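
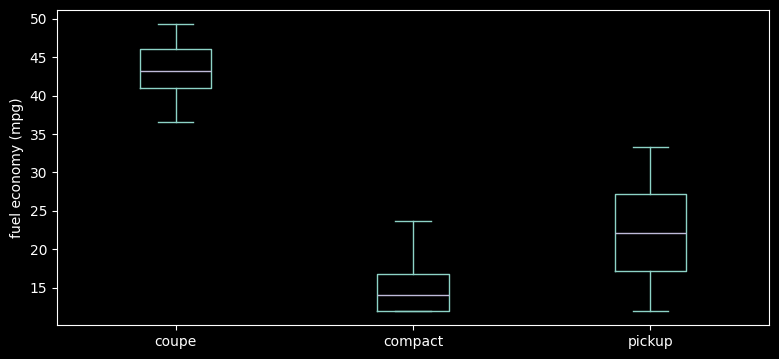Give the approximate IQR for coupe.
Q3 ≈ 45, Q1 ≈ 40; IQR ≈ 5.

≈ 5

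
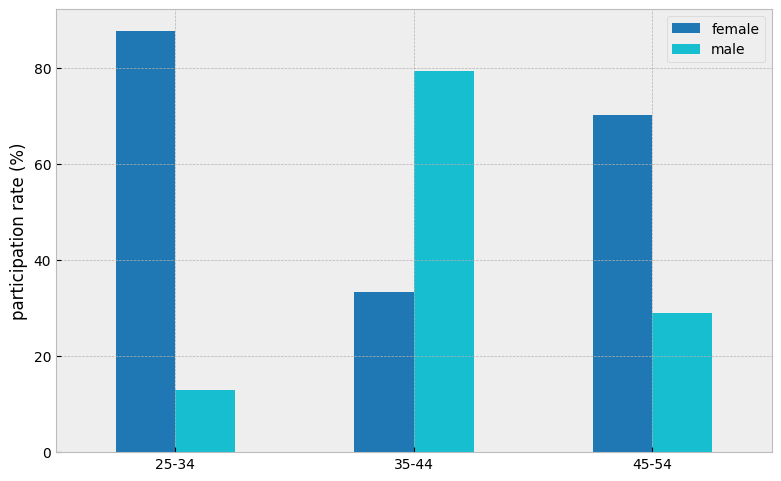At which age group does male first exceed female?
35-44

25-34: male ≈ 10 vs female ≈ 90 (not yet); 35-44: male ≈ 80 vs female ≈ 30 (first crossover).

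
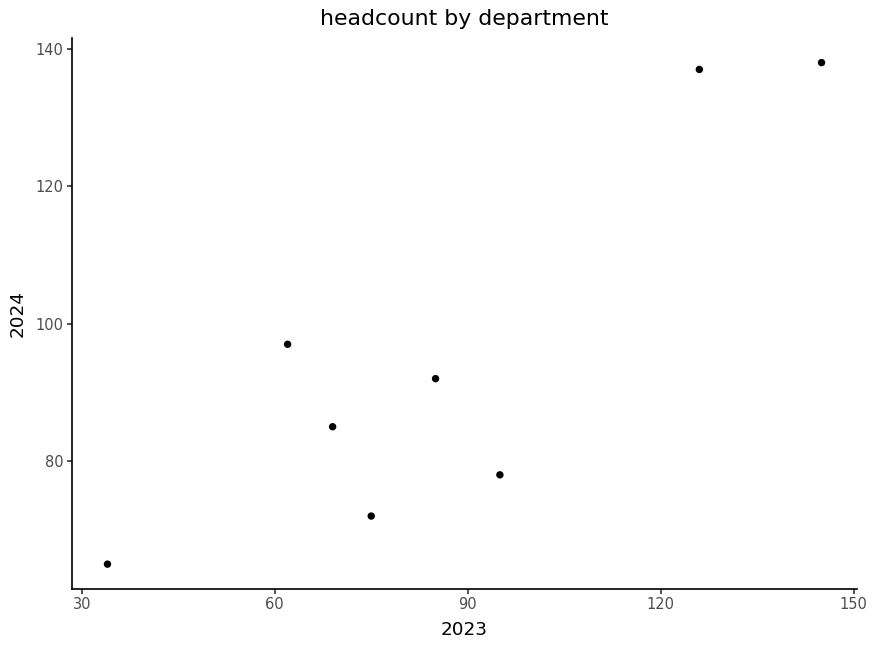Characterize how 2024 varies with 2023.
positive, strong

Points are positively correlated; strong (|r| ≈ 0.9).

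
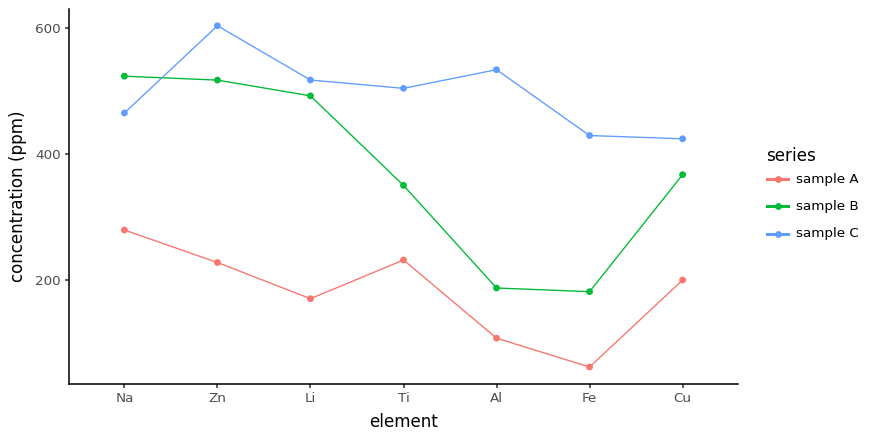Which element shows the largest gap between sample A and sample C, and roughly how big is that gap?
Al: sample A ≈ 100, sample C ≈ 550 → gap ≈ 450. Next-largest (Zn) is only ≈ 350.

Al, ≈ 450 ppm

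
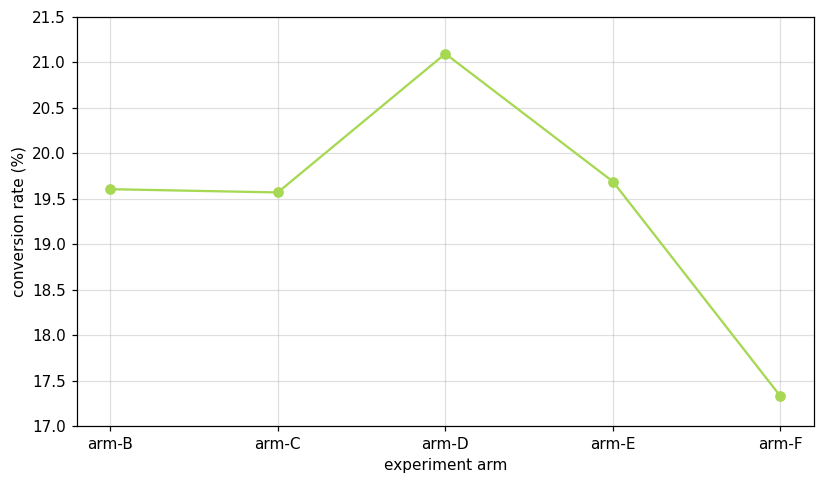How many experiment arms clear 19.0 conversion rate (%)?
Above 19.0: arm-B, arm-C, arm-D, arm-E.

4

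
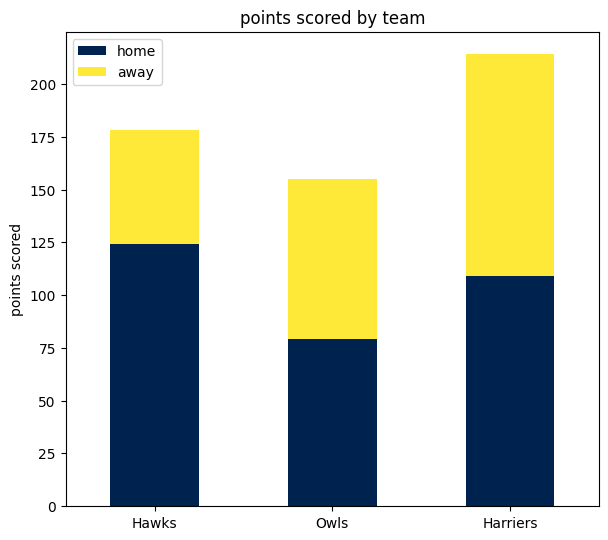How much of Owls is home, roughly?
≈ 80

home top ≈ 80, bottom ≈ 0; segment ≈ 80.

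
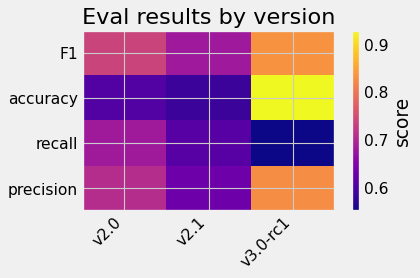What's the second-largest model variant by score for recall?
Top 3 for recall: v2.0 ≈ 0.70, v2.1 ≈ 0.60, v3.0-rc1 ≈ 0.55.

v2.1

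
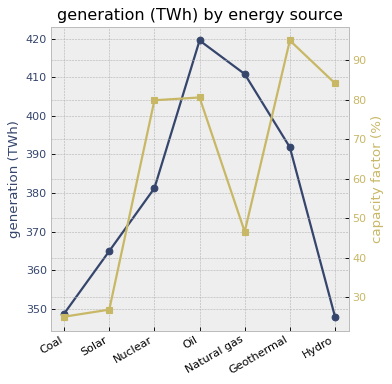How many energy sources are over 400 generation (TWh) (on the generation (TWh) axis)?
2

Above 400: Oil, Natural gas.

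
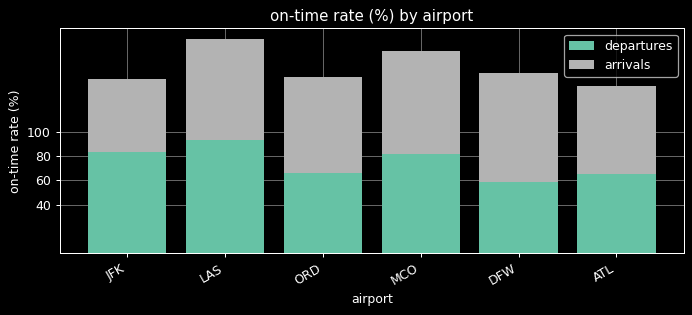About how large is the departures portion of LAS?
≈ 100

departures top ≈ 100, bottom ≈ 0; segment ≈ 100.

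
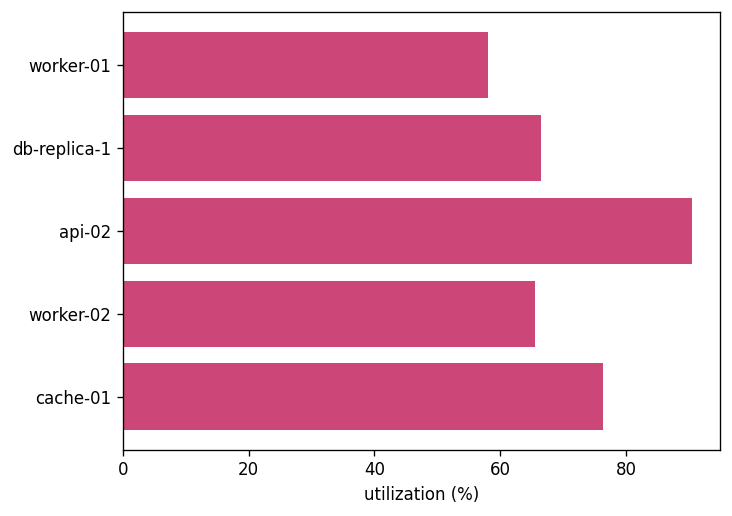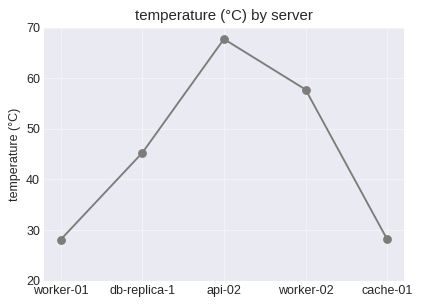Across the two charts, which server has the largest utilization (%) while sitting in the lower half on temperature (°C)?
Chart 2 median temperature (°C) ≈ 50; below-median servers: worker-01, cache-01. Among those, cache-01 has the highest utilization (%) (≈ 80).

cache-01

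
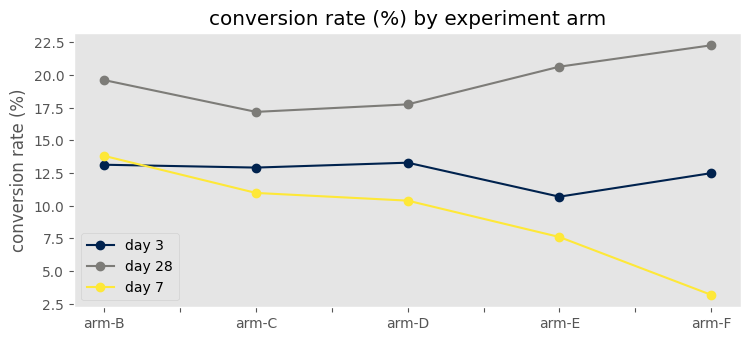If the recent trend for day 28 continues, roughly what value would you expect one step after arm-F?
Last three: 18, 20, 22 → slope ≈ 2/step → next ≈ 24.

≈ 24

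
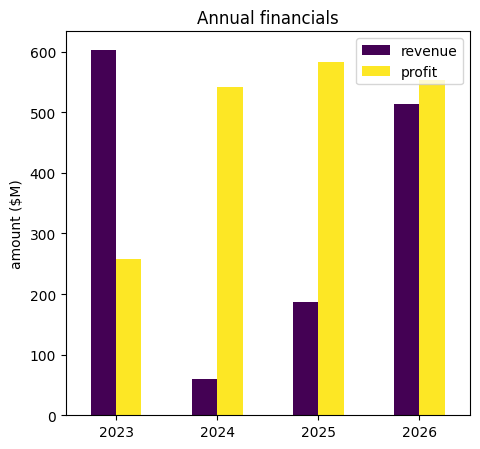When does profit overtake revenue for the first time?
2023: profit ≈ 300 vs revenue ≈ 600 (not yet); 2024: profit ≈ 500 vs revenue ≈ 100 (first crossover).

2024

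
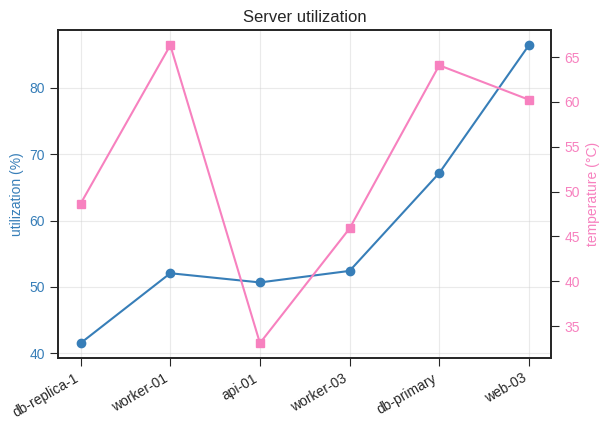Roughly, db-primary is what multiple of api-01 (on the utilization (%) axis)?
db-primary ≈ 65, api-01 ≈ 50; 65/50 ≈ 1.3.

≈ 1.3×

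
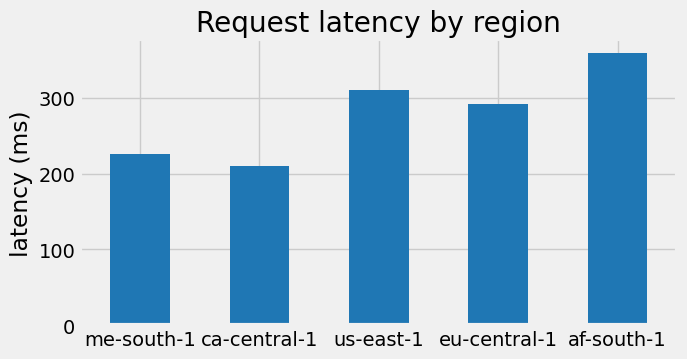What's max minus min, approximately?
≈ 150

Max af-south-1 ≈ 350, min ca-central-1 ≈ 200; range ≈ 150.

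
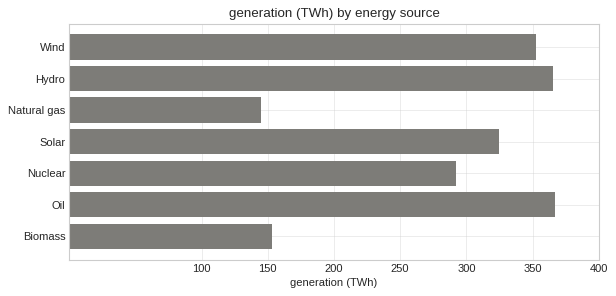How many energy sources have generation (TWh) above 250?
5

Above 250: Wind, Hydro, Solar, Nuclear, Oil.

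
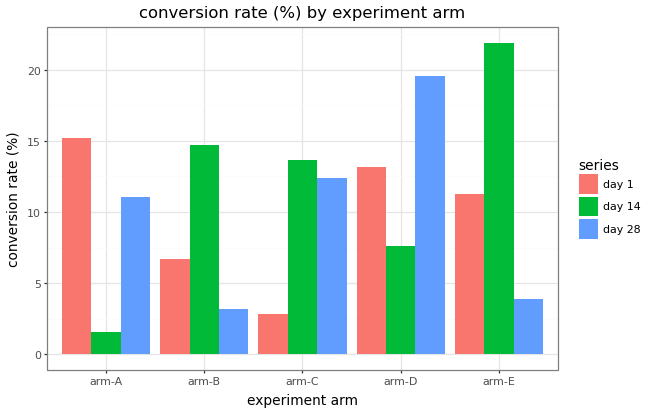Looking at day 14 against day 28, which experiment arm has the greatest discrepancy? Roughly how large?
arm-E: day 14 ≈ 22, day 28 ≈ 4 → gap ≈ 18. Next-largest (arm-D) is only ≈ 12.

arm-E, ≈ 18 %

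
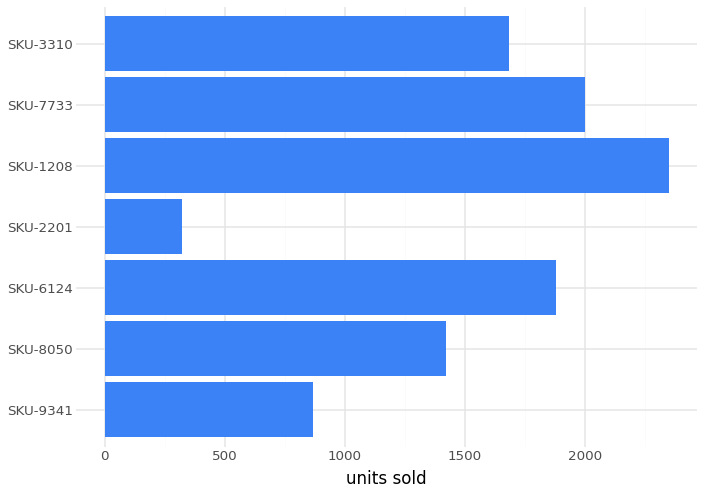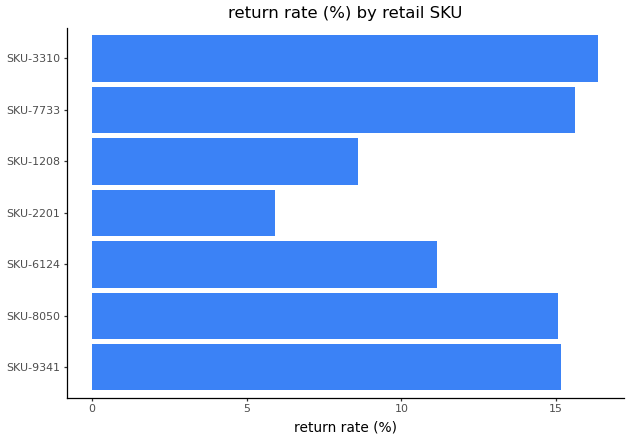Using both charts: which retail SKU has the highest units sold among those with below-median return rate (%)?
Chart 2 median return rate (%) ≈ 16; below-median retail SKUs: SKU-6124, SKU-2201, SKU-1208. Among those, SKU-1208 has the highest units sold (≈ 2500).

SKU-1208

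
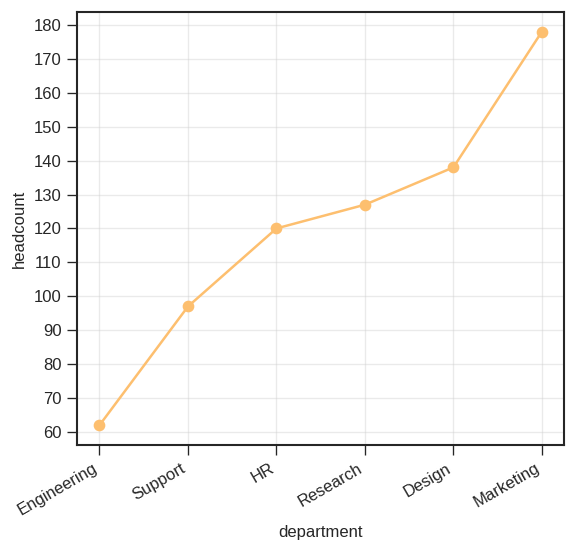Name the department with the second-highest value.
Design

Top 3: Marketing ≈ 180, Design ≈ 140, Research ≈ 130.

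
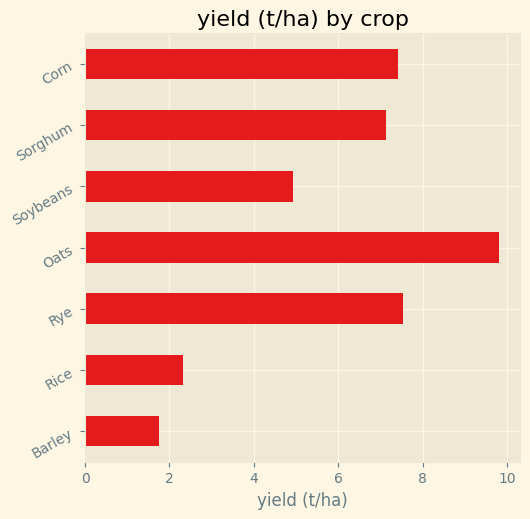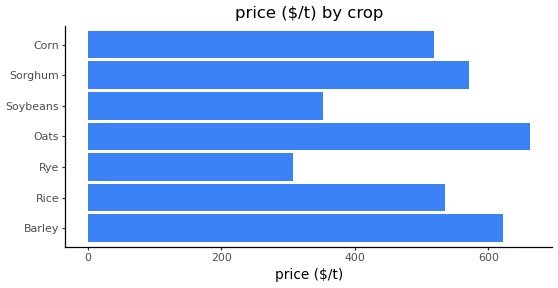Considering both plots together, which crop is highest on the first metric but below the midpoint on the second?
Chart 2 median price ($/t) ≈ 500; below-median crops: Rye, Soybeans, Corn. Among those, Rye has the highest yield (t/ha) (≈ 8).

Rye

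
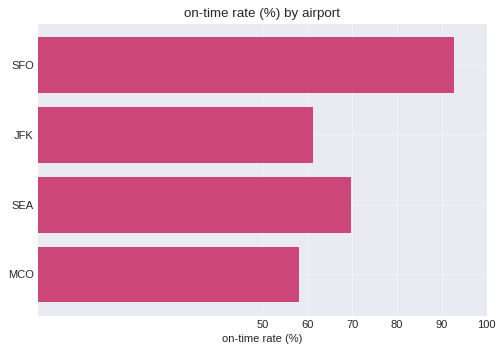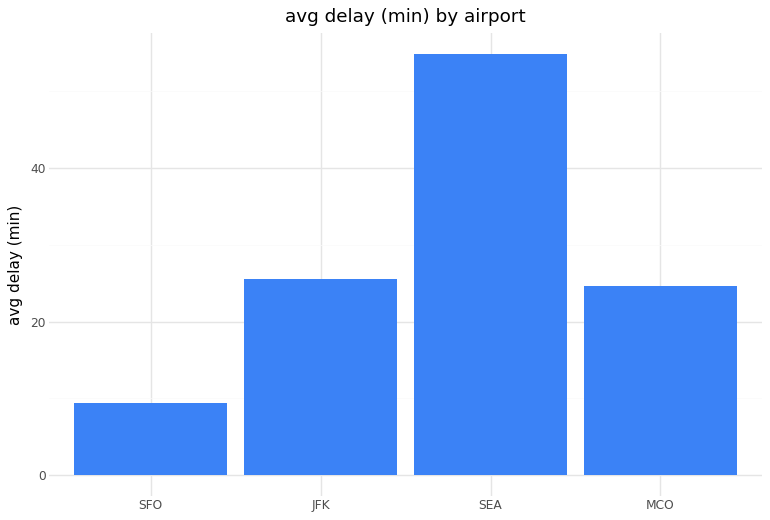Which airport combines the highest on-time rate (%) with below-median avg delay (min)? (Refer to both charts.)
Chart 2 median avg delay (min) ≈ 30; below-median airports: SFO, MCO. Among those, SFO has the highest on-time rate (%) (≈ 90).

SFO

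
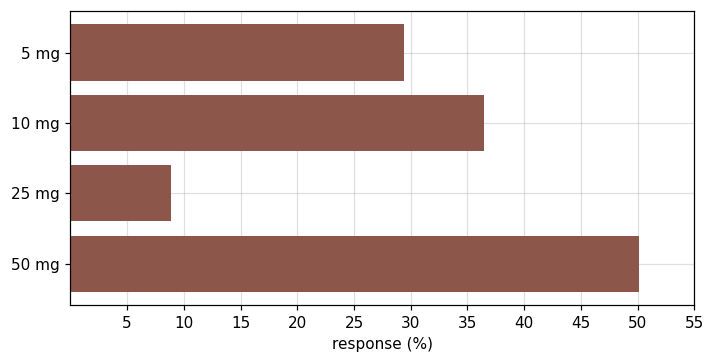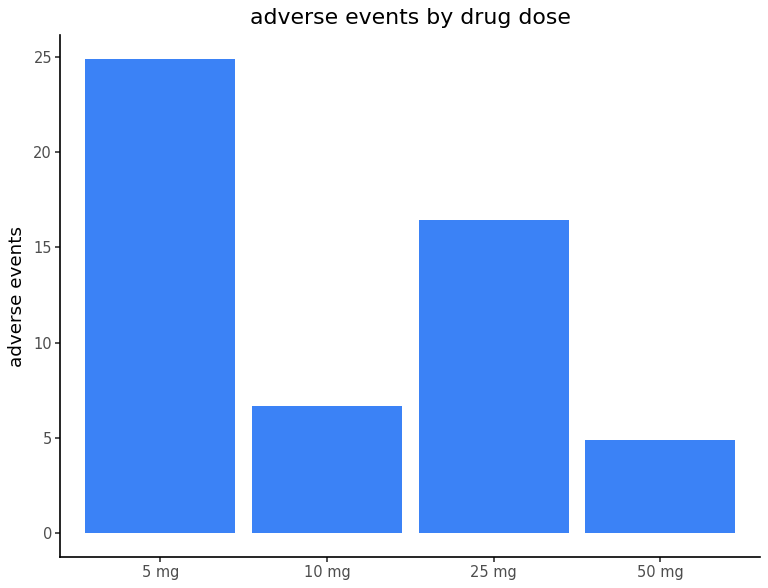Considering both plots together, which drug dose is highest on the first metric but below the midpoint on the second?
Chart 2 median adverse events ≈ 10; below-median drug doses: 10 mg, 50 mg. Among those, 50 mg has the highest response (%) (≈ 50).

50 mg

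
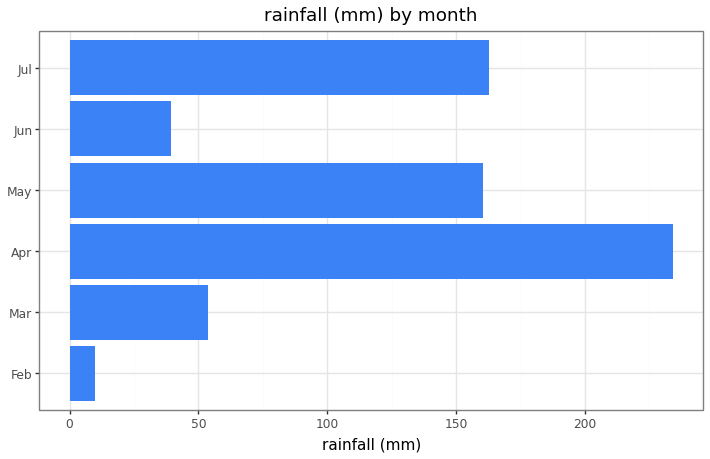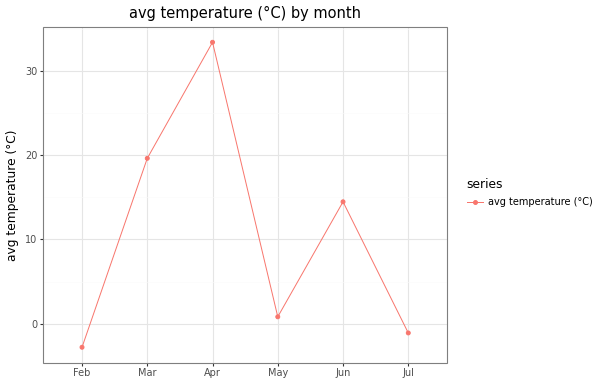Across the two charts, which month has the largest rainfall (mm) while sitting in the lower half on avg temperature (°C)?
Chart 2 median avg temperature (°C) ≈ 10; below-median months: Feb, May, Jul. Among those, Jul has the highest rainfall (mm) (≈ 175).

Jul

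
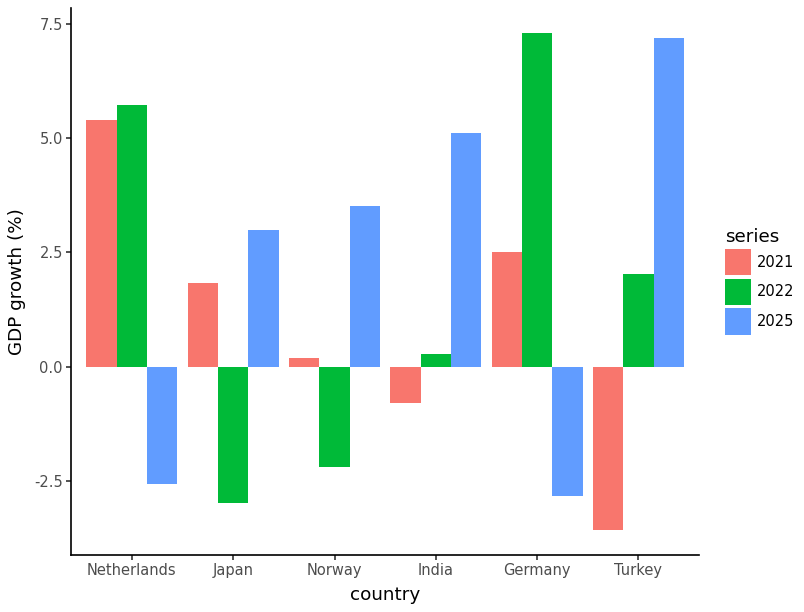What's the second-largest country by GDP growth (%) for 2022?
Netherlands

Top 3 for 2022: Germany ≈ 7, Netherlands ≈ 6, Turkey ≈ 2.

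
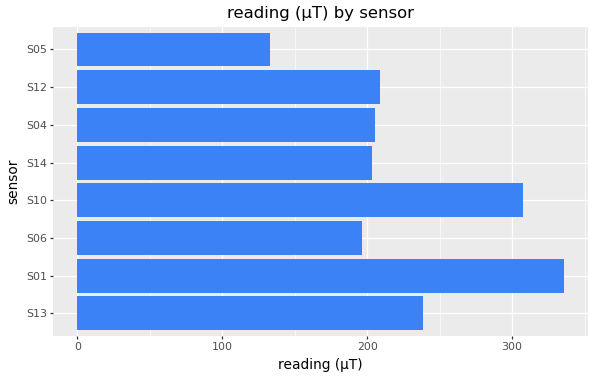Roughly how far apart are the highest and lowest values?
Max S01 ≈ 350, min S05 ≈ 150; range ≈ 200.

≈ 200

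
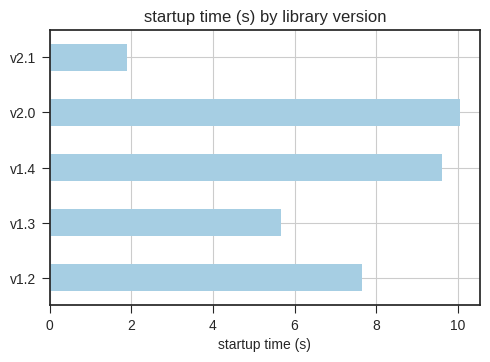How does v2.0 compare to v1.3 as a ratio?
≈ 1.67×

v2.0 ≈ 10, v1.3 ≈ 6; 10/6 ≈ 1.67.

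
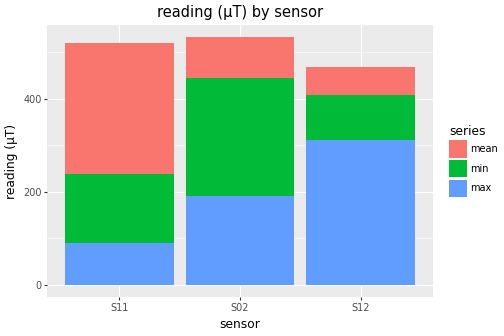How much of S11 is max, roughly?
max top ≈ 100, bottom ≈ 0; segment ≈ 100.

≈ 100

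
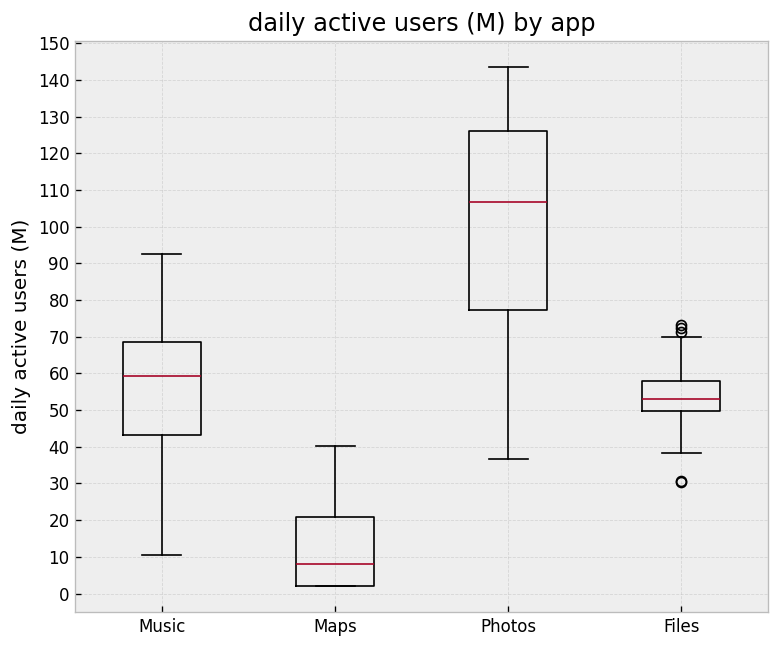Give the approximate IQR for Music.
Q3 ≈ 70, Q1 ≈ 40; IQR ≈ 30.

≈ 30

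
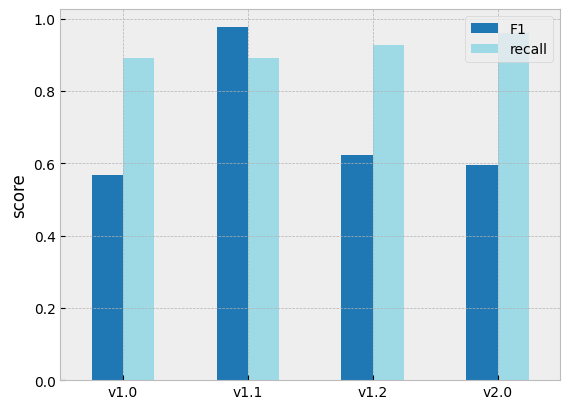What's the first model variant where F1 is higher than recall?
v1.0: F1 ≈ 0.6 vs recall ≈ 0.9 (not yet); v1.1: F1 ≈ 1.0 vs recall ≈ 0.9 (first crossover).

v1.1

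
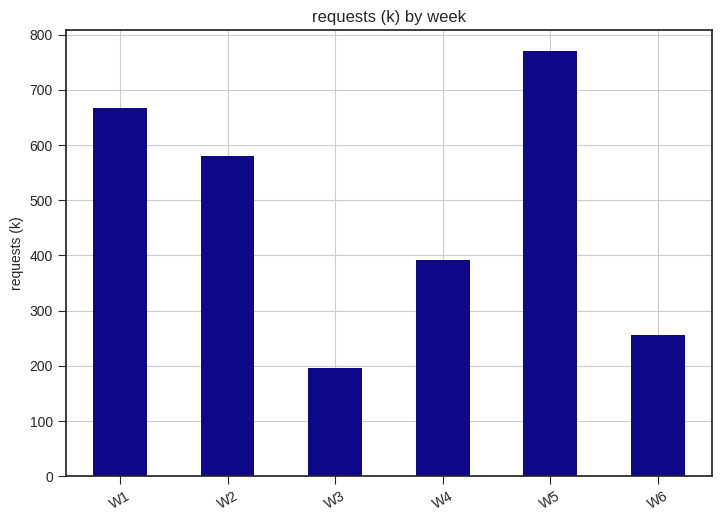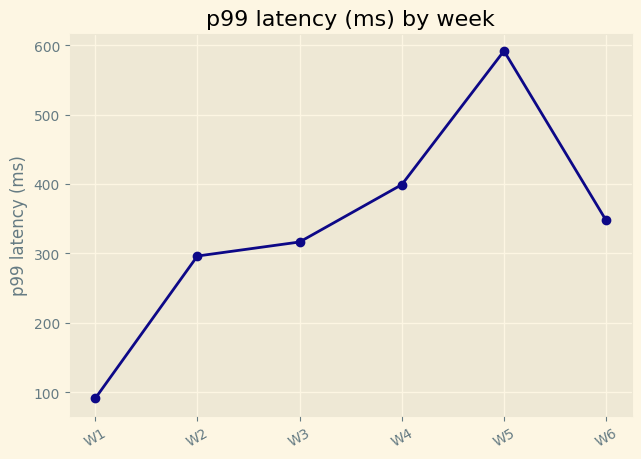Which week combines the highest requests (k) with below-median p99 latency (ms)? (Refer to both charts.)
W1

Chart 2 median p99 latency (ms) ≈ 300; below-median weeks: W1, W2, W3. Among those, W1 has the highest requests (k) (≈ 700).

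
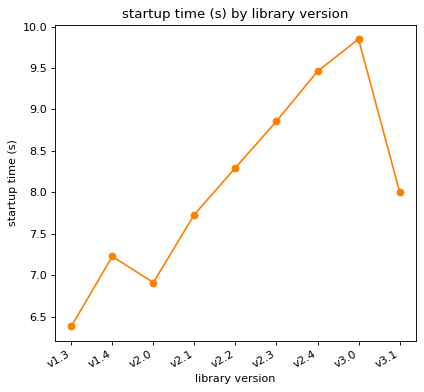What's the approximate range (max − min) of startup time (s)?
Max v3.0 ≈ 10.0, min v1.3 ≈ 6.5; range ≈ 3.5.

≈ 3.5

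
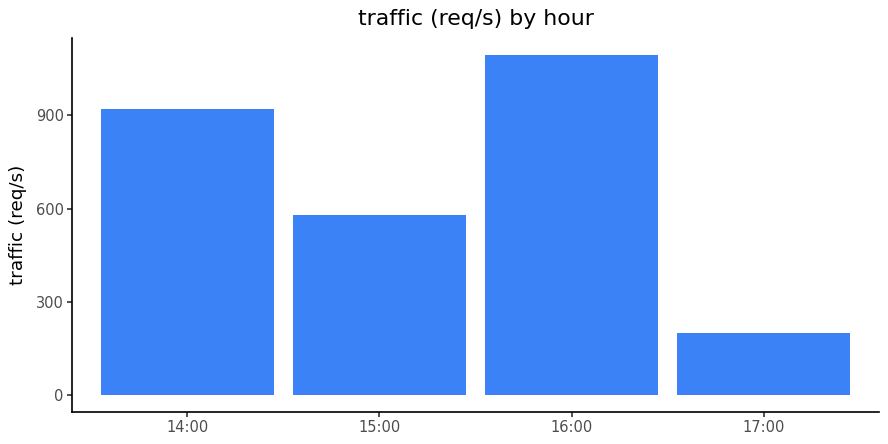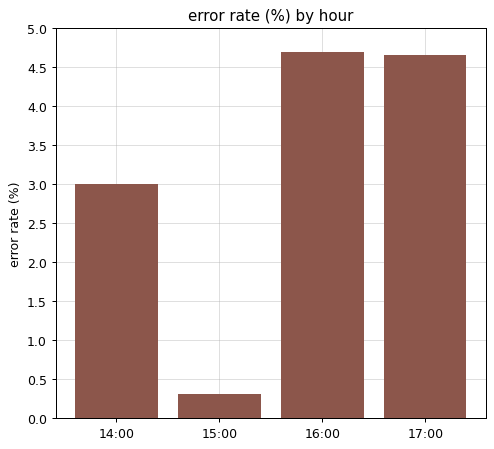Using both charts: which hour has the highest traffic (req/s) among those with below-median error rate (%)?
Chart 2 median error rate (%) ≈ 4; below-median hours: 14:00, 15:00. Among those, 14:00 has the highest traffic (req/s) (≈ 1000).

14:00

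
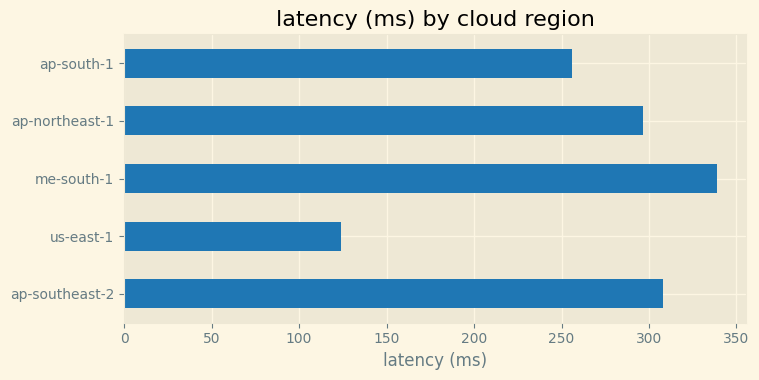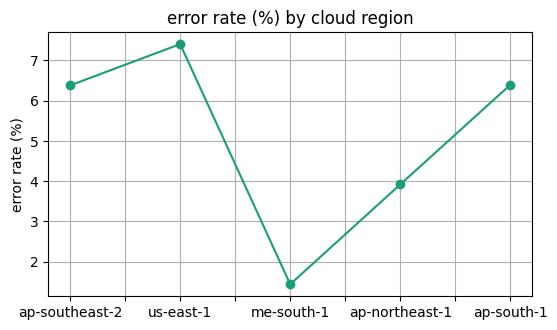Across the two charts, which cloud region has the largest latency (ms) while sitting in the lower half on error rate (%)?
me-south-1

Chart 2 median error rate (%) ≈ 6; below-median cloud regions: me-south-1, ap-northeast-1. Among those, me-south-1 has the highest latency (ms) (≈ 350).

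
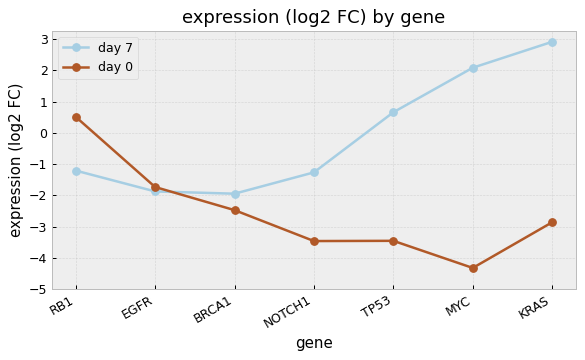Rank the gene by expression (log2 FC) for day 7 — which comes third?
Top 4 for day 7: KRAS ≈ 3, MYC ≈ 2, TP53 ≈ 1, RB1 ≈ -1.

TP53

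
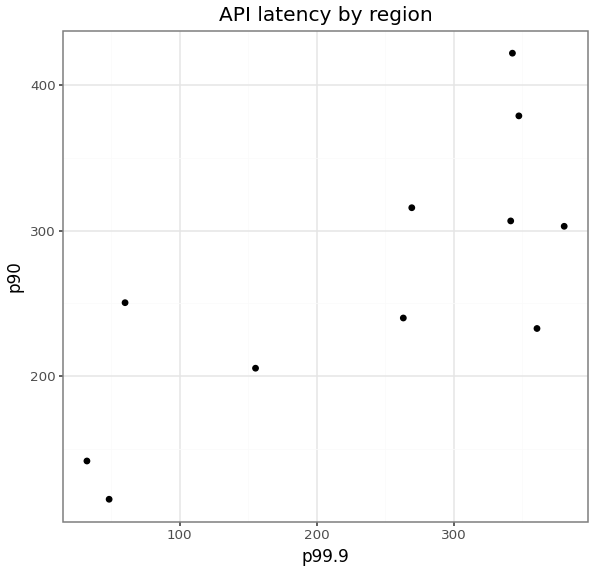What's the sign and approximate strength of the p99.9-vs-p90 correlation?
positive, strong

Points are positively correlated; strong (|r| ≈ 0.8).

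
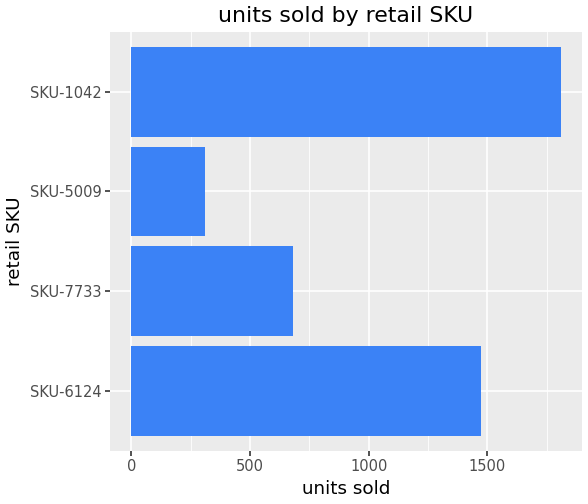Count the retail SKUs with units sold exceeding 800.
2

Above 800: SKU-6124, SKU-1042.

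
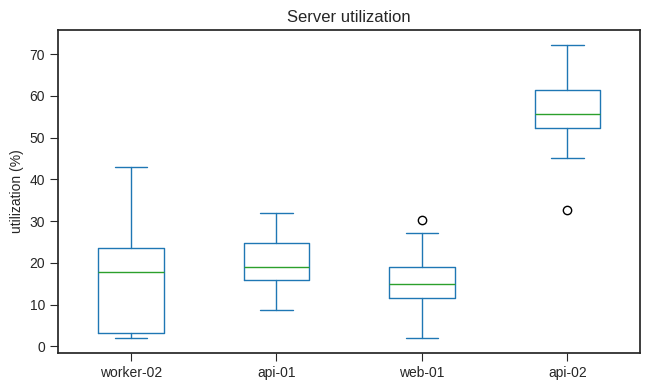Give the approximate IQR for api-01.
≈ 10

Q3 ≈ 25, Q1 ≈ 15; IQR ≈ 10.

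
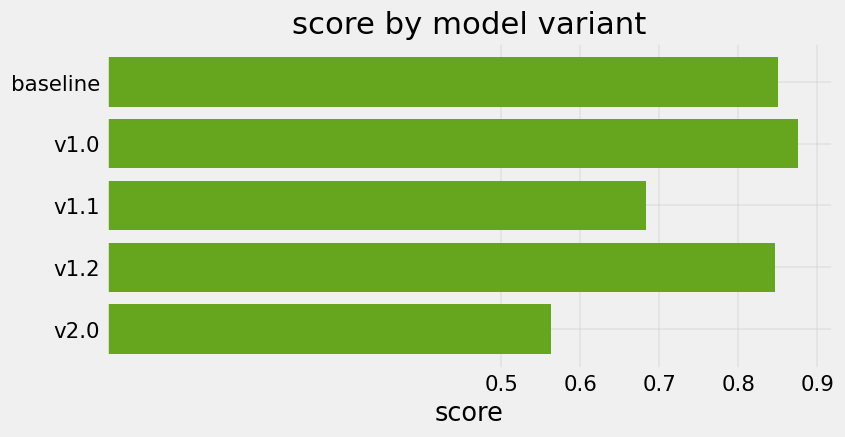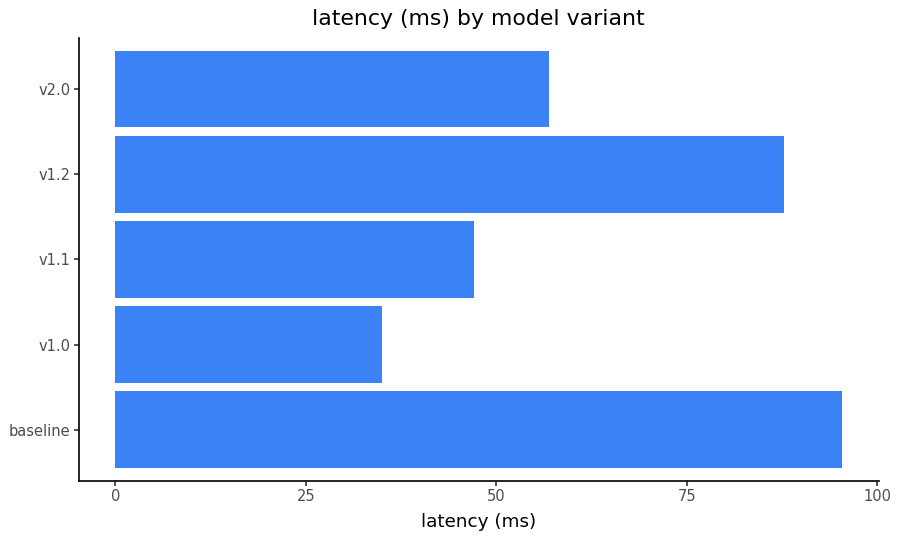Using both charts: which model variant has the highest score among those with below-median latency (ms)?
Chart 2 median latency (ms) ≈ 60; below-median model variants: v1.0, v1.1. Among those, v1.0 has the highest score (≈ 0.9).

v1.0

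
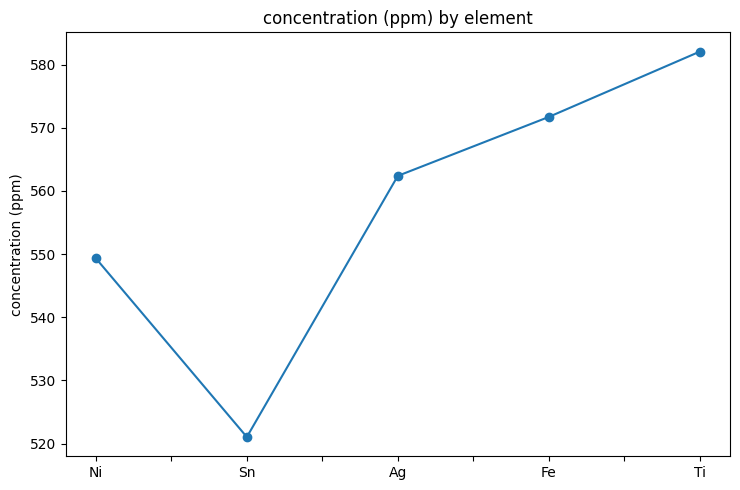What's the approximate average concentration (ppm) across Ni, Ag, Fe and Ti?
(550 + 560 + 570 + 580) / 4 ≈ 565.

≈ 565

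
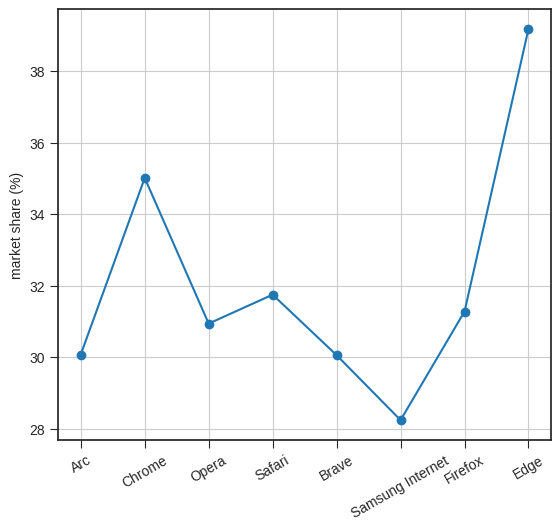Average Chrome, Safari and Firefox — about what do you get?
(35 + 32 + 31) / 3 ≈ 33.

≈ 33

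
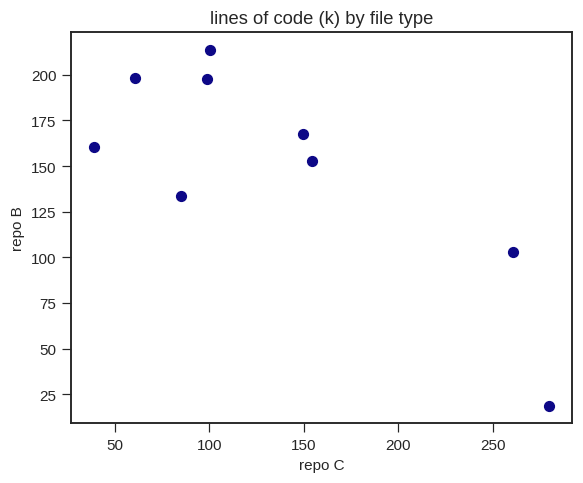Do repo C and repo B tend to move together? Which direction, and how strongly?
negative, strong

Points are negatively correlated; strong (|r| ≈ 0.8).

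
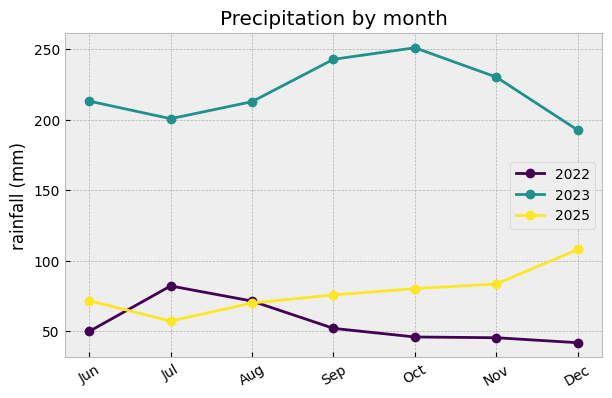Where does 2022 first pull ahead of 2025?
Jun: 2022 ≈ 40 vs 2025 ≈ 80 (not yet); Jul: 2022 ≈ 80 vs 2025 ≈ 60 (first crossover).

Jul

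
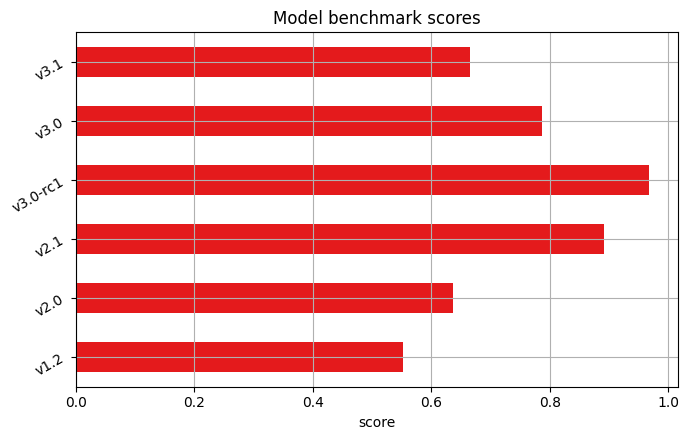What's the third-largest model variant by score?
Top 4: v3.0-rc1 ≈ 1.0, v2.1 ≈ 0.9, v3.0 ≈ 0.8, v3.1 ≈ 0.7.

v3.0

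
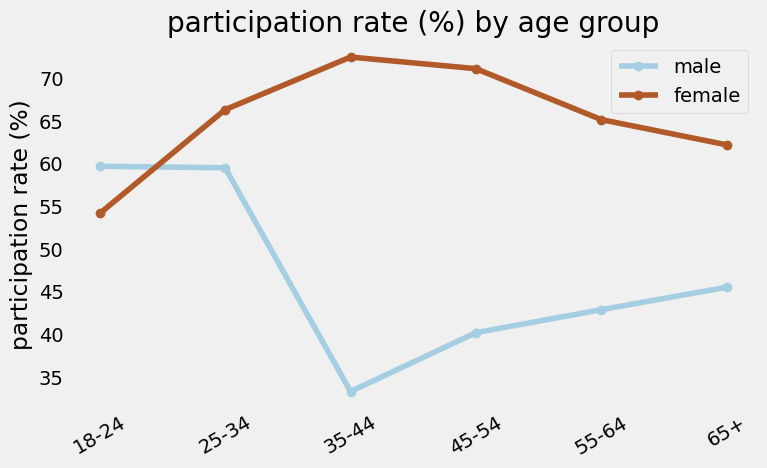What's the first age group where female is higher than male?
18-24: female ≈ 55 vs male ≈ 60 (not yet); 25-34: female ≈ 65 vs male ≈ 60 (first crossover).

25-34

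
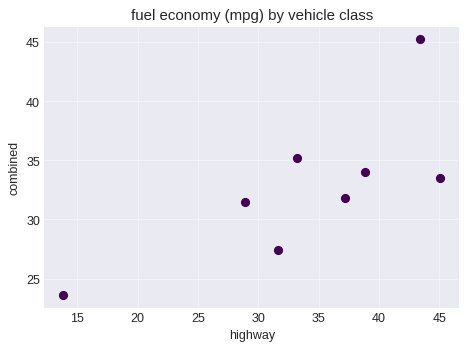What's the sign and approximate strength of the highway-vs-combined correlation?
Points are positively correlated; strong (|r| ≈ 0.8).

positive, strong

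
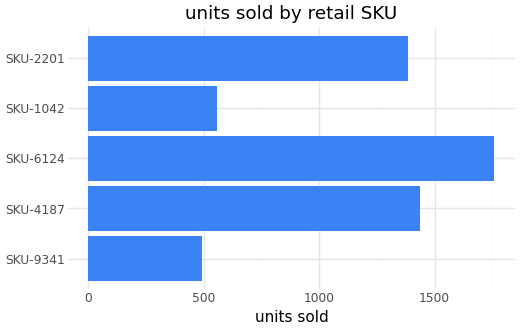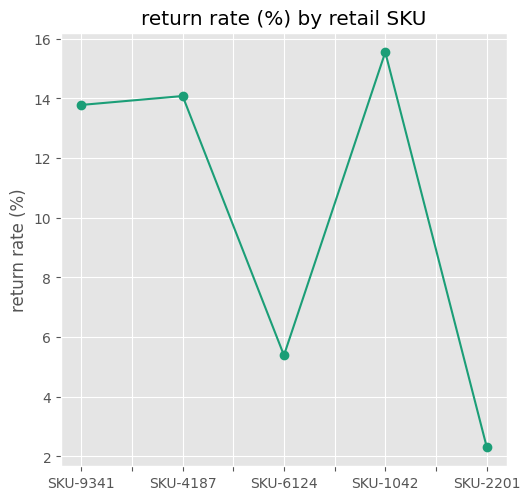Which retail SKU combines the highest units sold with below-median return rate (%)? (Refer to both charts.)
SKU-6124

Chart 2 median return rate (%) ≈ 14; below-median retail SKUs: SKU-6124, SKU-2201. Among those, SKU-6124 has the highest units sold (≈ 1800).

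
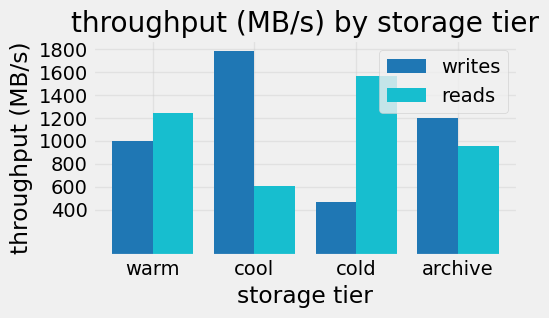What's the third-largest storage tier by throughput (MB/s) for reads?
Top 4 for reads: cold ≈ 1600, warm ≈ 1200, archive ≈ 1000, cool ≈ 600.

archive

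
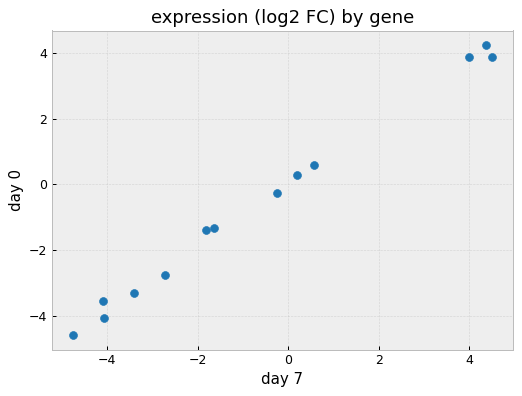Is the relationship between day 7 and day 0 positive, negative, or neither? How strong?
Points are positively correlated; strong (|r| ≈ 1.0).

positive, strong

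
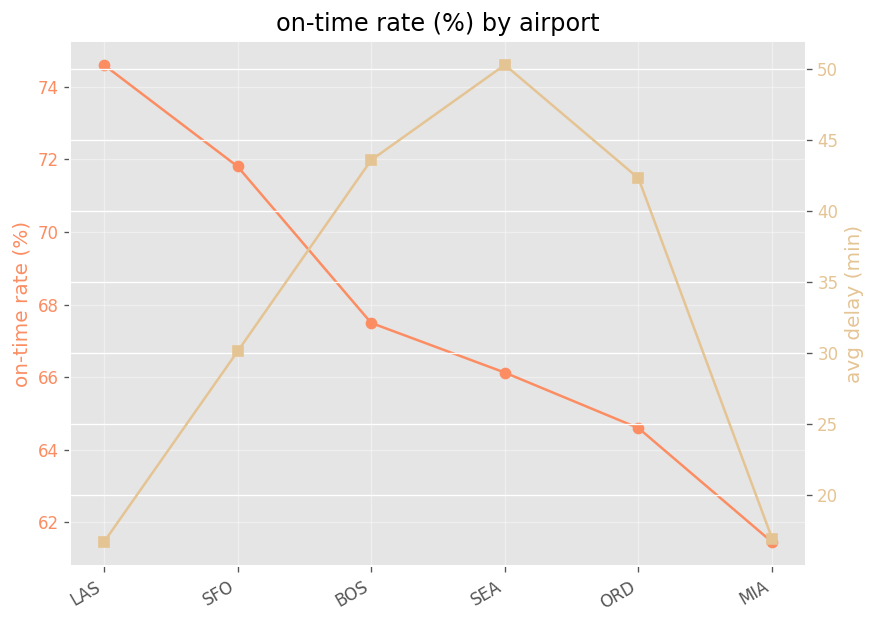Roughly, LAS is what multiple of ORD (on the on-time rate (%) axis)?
≈ 1.16×

LAS ≈ 74, ORD ≈ 64; 74/64 ≈ 1.16.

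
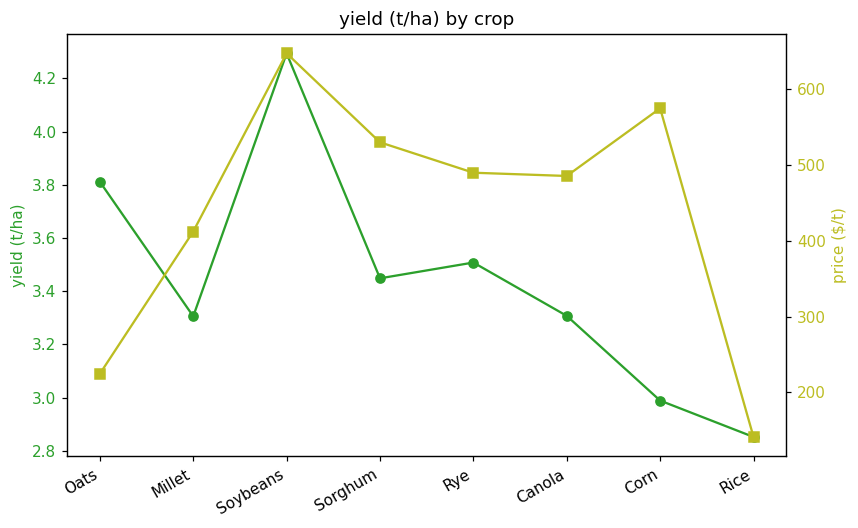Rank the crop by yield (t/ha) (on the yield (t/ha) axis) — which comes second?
Oats

Top 3 (on the yield (t/ha) axis): Soybeans ≈ 4.2, Oats ≈ 3.8, Rye ≈ 3.6.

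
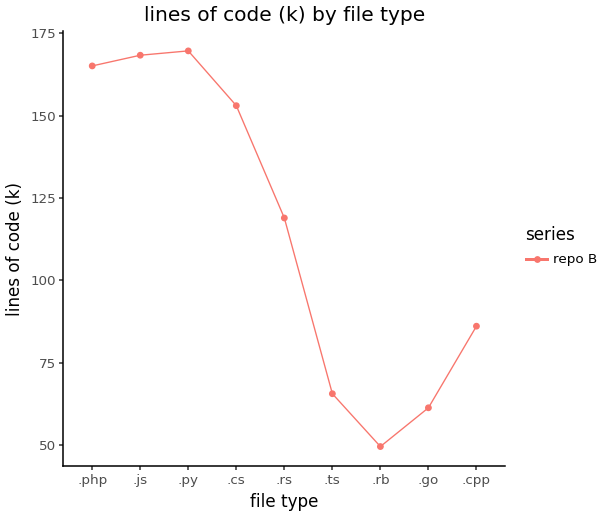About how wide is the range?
≈ 120

Max .py ≈ 160, min .rb ≈ 40; range ≈ 120.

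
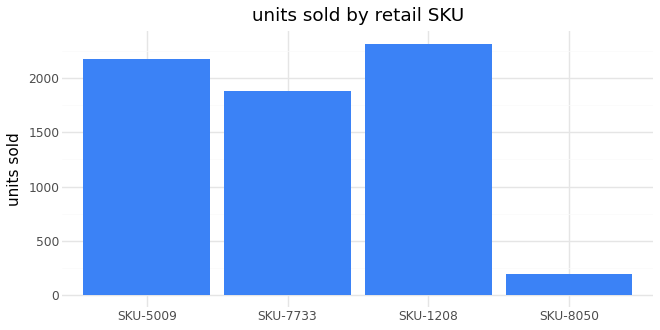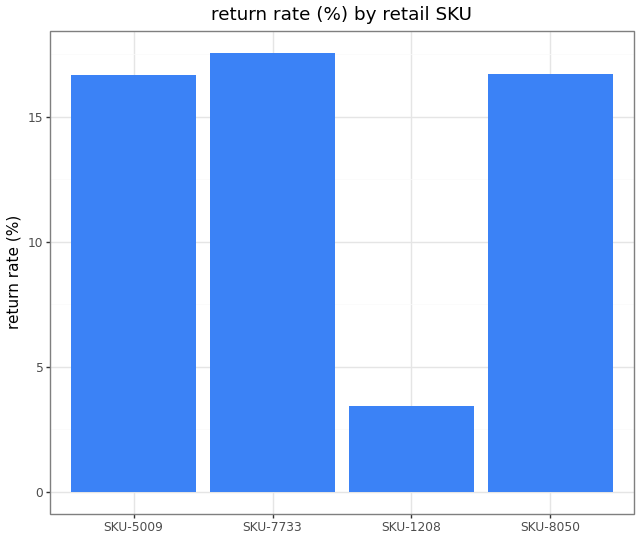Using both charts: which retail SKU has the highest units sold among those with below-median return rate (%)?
Chart 2 median return rate (%) ≈ 16; below-median retail SKUs: SKU-5009, SKU-1208. Among those, SKU-1208 has the highest units sold (≈ 2500).

SKU-1208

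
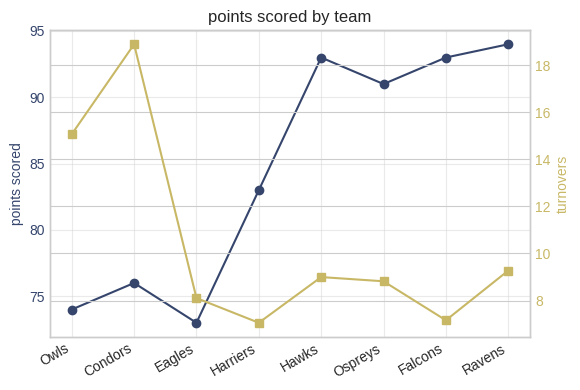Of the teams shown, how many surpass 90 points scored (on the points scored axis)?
Above 90: Hawks, Ospreys, Falcons, Ravens.

4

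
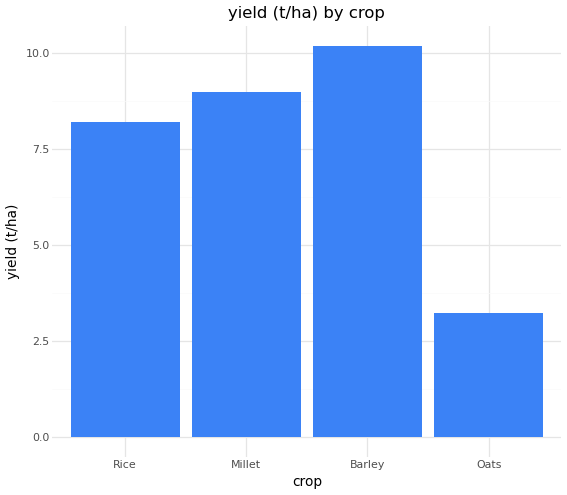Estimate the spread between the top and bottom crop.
Max Barley ≈ 10, min Oats ≈ 3; range ≈ 7.

≈ 7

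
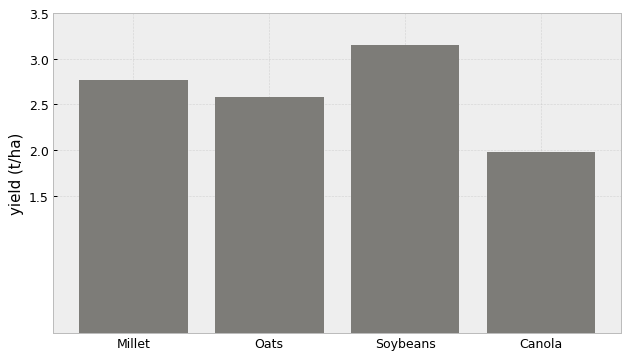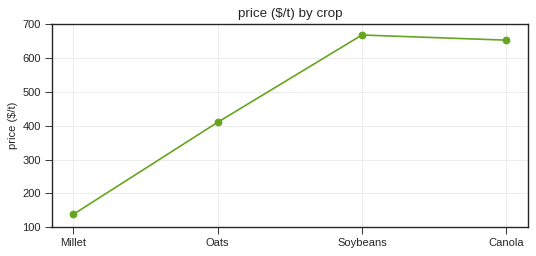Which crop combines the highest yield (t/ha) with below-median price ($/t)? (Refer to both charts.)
Chart 2 median price ($/t) ≈ 500; below-median crops: Millet, Oats. Among those, Millet has the highest yield (t/ha) (≈ 3).

Millet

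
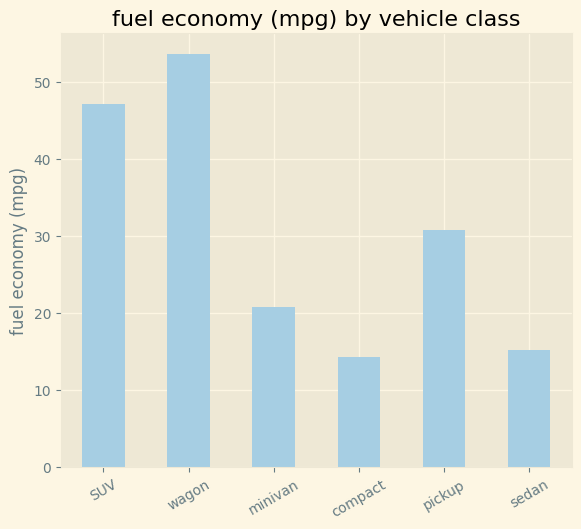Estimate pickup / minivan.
≈ 1.5×

pickup ≈ 30, minivan ≈ 20; 30/20 ≈ 1.5.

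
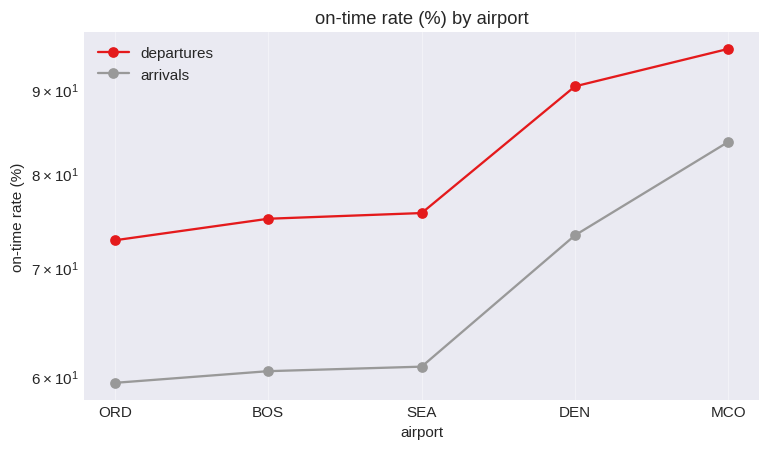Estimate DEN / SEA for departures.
≈ 1.2×

DEN ≈ 90, SEA ≈ 75; 90/75 ≈ 1.2.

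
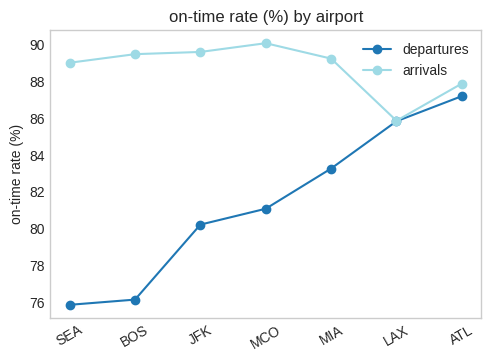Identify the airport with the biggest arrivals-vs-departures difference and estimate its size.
BOS, ≈ 14 %

BOS: arrivals ≈ 90, departures ≈ 76 → gap ≈ 14. Next-largest (SEA) is only ≈ 12.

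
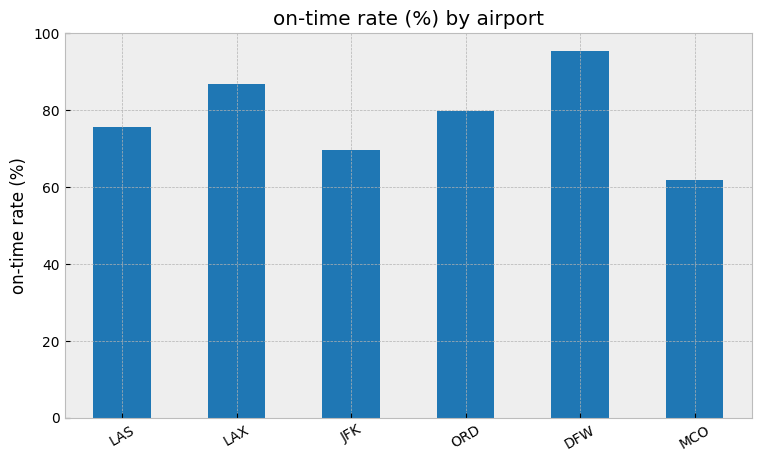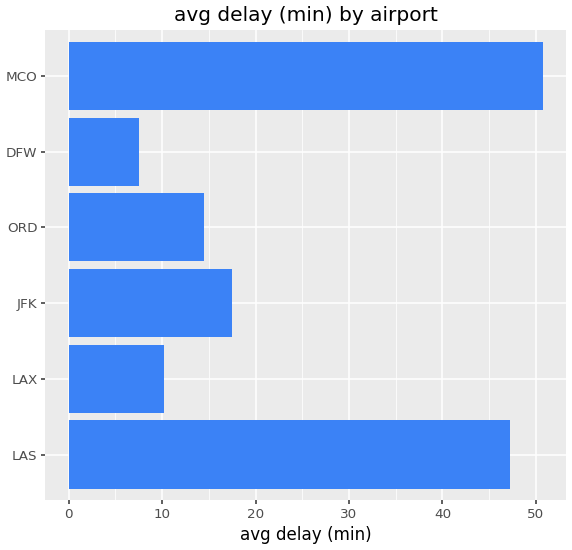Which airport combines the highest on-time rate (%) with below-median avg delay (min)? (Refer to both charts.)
Chart 2 median avg delay (min) ≈ 15; below-median airports: LAX, ORD, DFW. Among those, DFW has the highest on-time rate (%) (≈ 100).

DFW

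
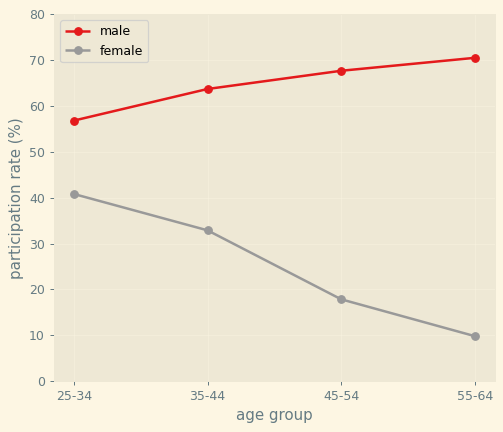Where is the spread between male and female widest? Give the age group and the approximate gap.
55-64: male ≈ 70, female ≈ 10 → gap ≈ 60. Next-largest (45-54) is only ≈ 50.

55-64, ≈ 60 %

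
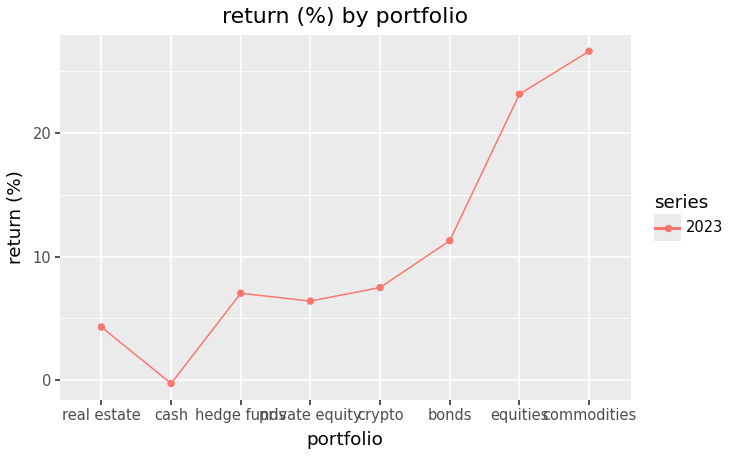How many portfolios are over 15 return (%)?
2

Above 15: equities, commodities.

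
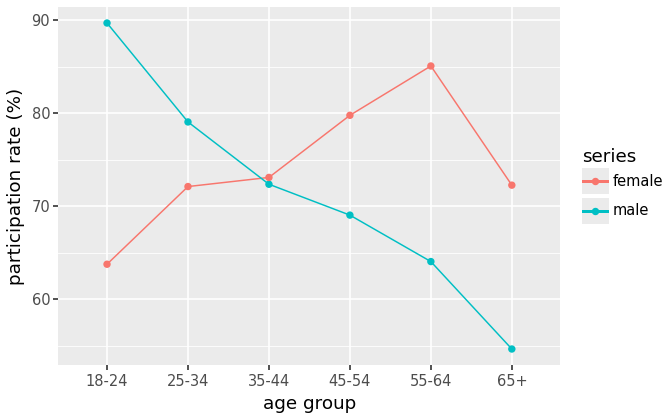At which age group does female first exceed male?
25-34: female ≈ 70 vs male ≈ 80 (not yet); 35-44: female ≈ 75 vs male ≈ 70 (first crossover).

35-44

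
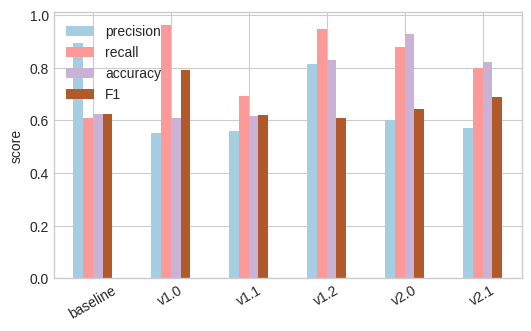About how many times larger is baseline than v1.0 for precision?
baseline ≈ 0.9, v1.0 ≈ 0.6; 0.9/0.6 ≈ 1.5.

≈ 1.5×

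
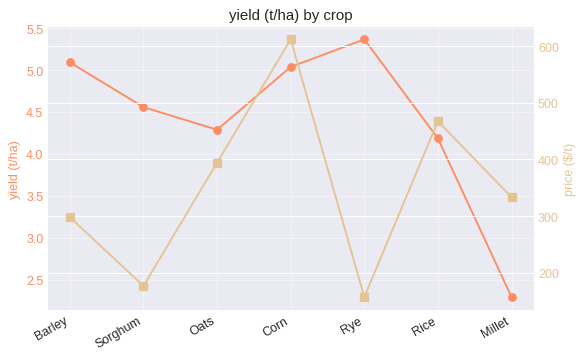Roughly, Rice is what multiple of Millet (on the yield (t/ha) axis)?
≈ 1.6×

Rice ≈ 4.0, Millet ≈ 2.5; 4.0/2.5 ≈ 1.6.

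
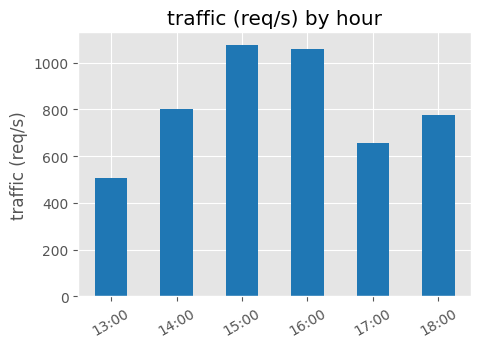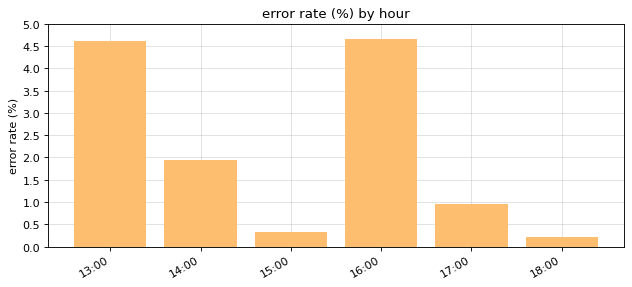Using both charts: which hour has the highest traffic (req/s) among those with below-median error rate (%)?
15:00

Chart 2 median error rate (%) ≈ 1.5; below-median hours: 15:00, 17:00, 18:00. Among those, 15:00 has the highest traffic (req/s) (≈ 1100).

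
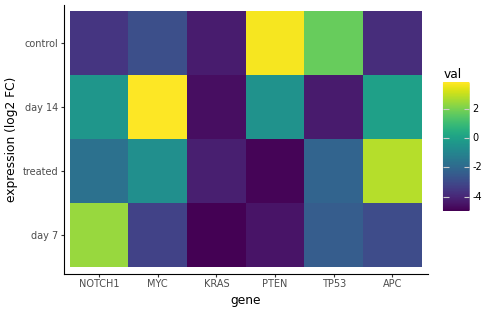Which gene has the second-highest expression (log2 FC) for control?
TP53

Top 3 for control: PTEN ≈ 4, TP53 ≈ 2, MYC ≈ -3.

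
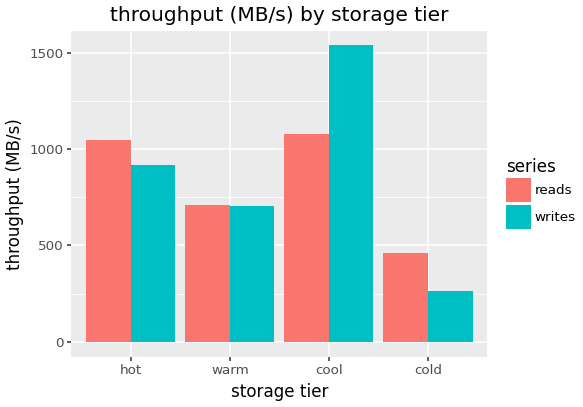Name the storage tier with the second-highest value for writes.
Top 3 for writes: cool ≈ 1600, hot ≈ 1000, warm ≈ 800.

hot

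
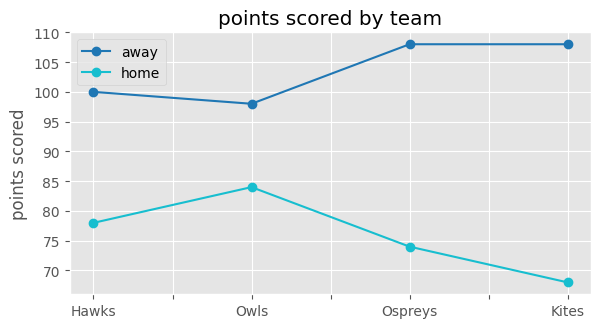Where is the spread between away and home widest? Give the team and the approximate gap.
Kites: away ≈ 110, home ≈ 70 → gap ≈ 40. Next-largest (Ospreys) is only ≈ 35.

Kites, ≈ 40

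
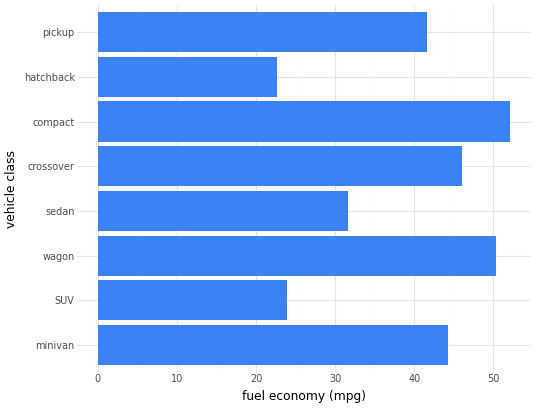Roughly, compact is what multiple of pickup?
≈ 1.25×

compact ≈ 50, pickup ≈ 40; 50/40 ≈ 1.25.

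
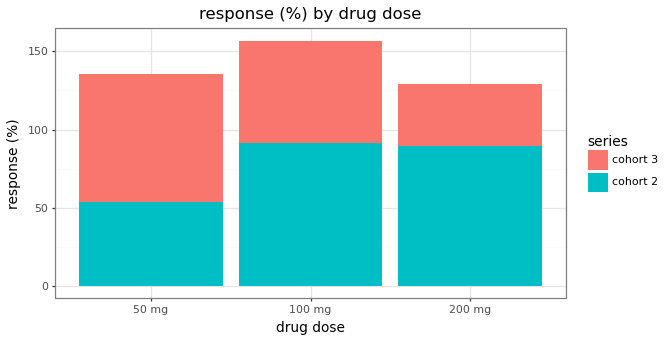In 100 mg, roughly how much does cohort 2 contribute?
≈ 100

cohort 2 top ≈ 100, bottom ≈ 0; segment ≈ 100.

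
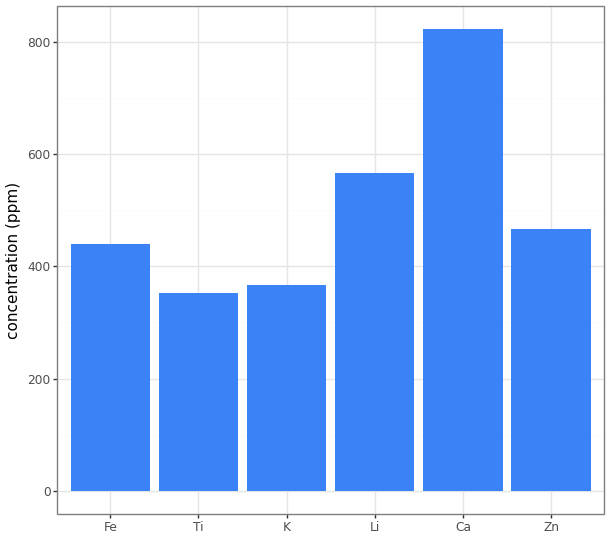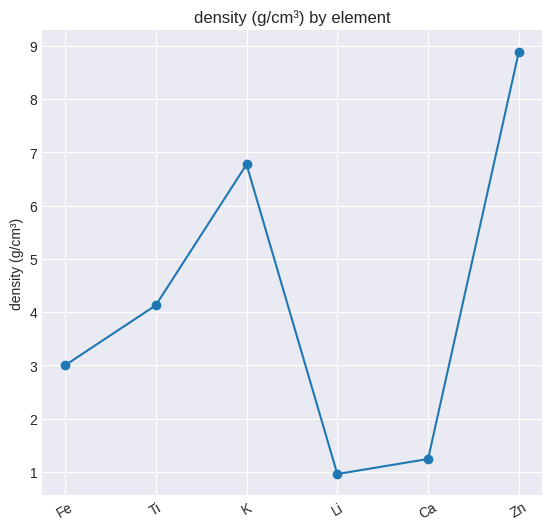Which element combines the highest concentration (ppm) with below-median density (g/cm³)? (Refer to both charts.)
Chart 2 median density (g/cm³) ≈ 4; below-median elements: Fe, Li, Ca. Among those, Ca has the highest concentration (ppm) (≈ 800).

Ca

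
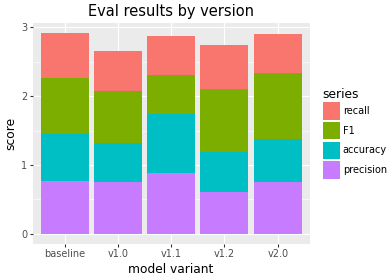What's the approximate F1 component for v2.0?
F1 top ≈ 2.5, bottom ≈ 1.5; segment ≈ 1.0.

≈ 1.0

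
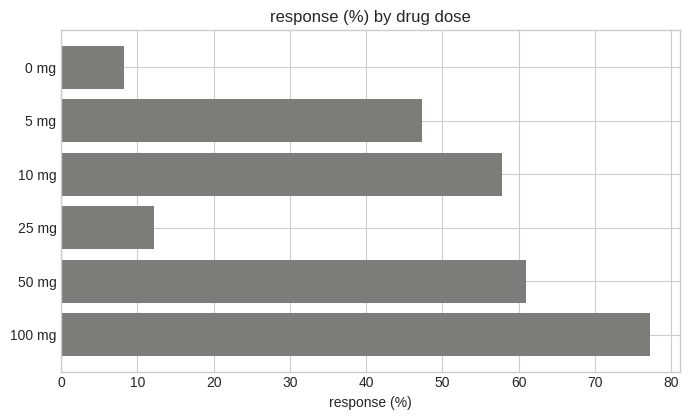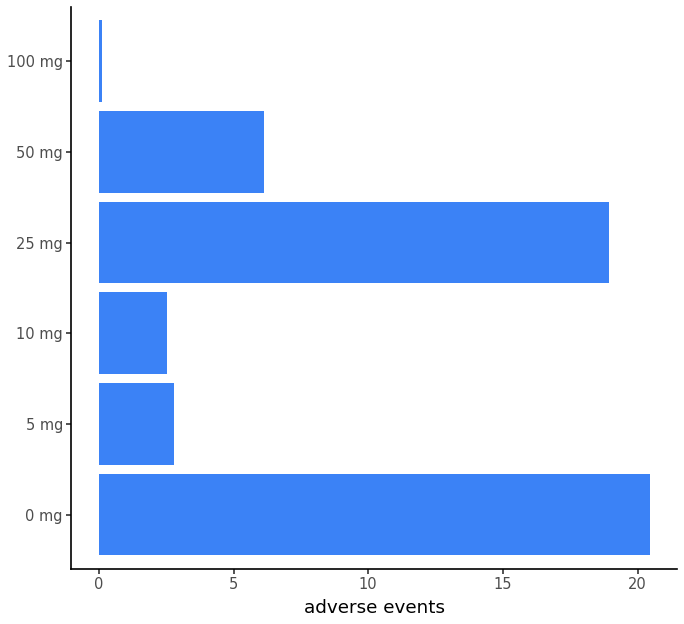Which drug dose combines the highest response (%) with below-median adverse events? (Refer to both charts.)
100 mg

Chart 2 median adverse events ≈ 4; below-median drug doses: 5 mg, 10 mg, 100 mg. Among those, 100 mg has the highest response (%) (≈ 80).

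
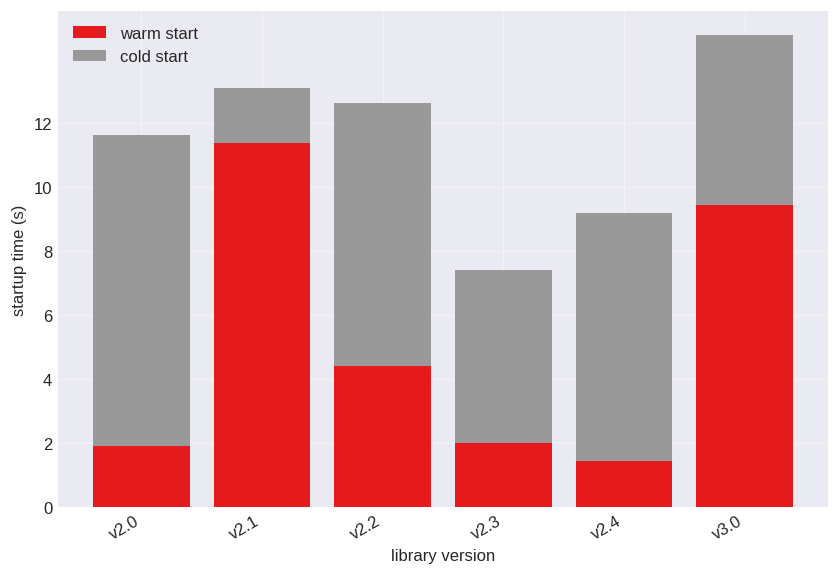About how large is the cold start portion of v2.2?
cold start top ≈ 12, bottom ≈ 4; segment ≈ 8.

≈ 8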